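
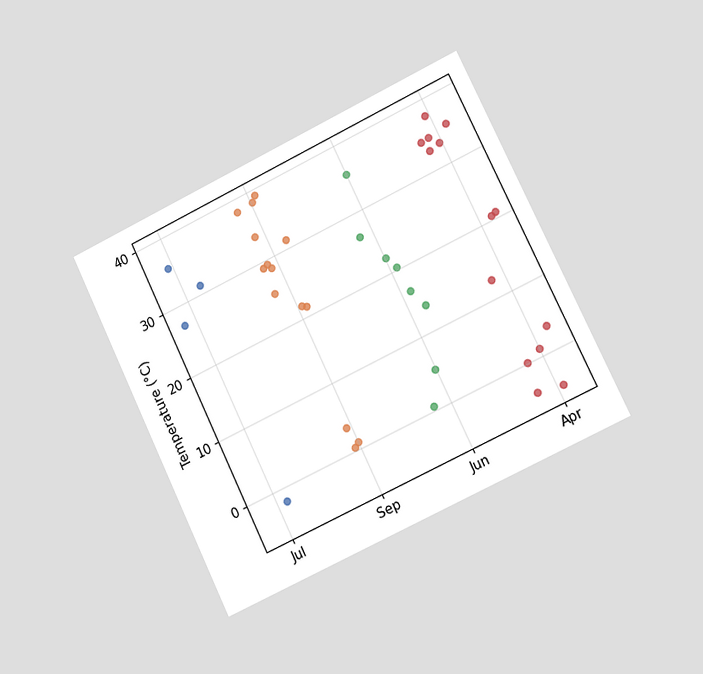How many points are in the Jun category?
8

The chart is tilted about 26° counter-clockwise and viewed slightly from the right. Counting the markers in the Jun column gives 8.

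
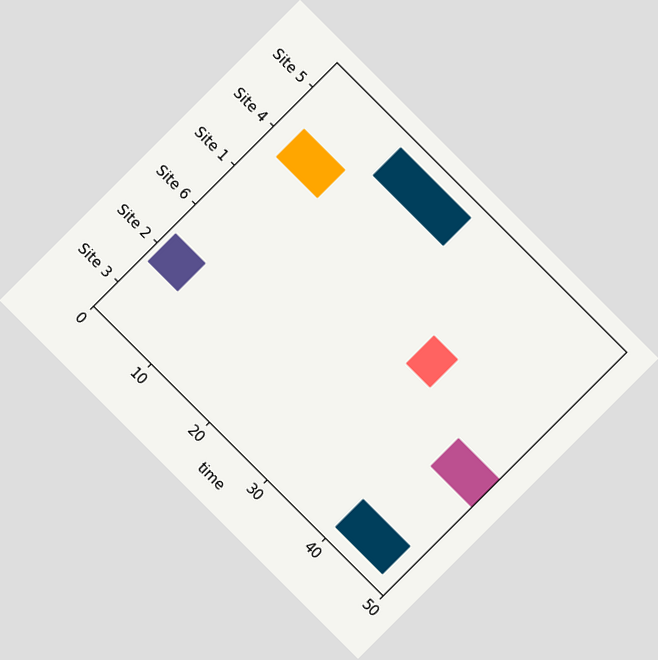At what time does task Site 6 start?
43

The chart is tilted about 45° clockwise. The Site 6 bar begins at t=43.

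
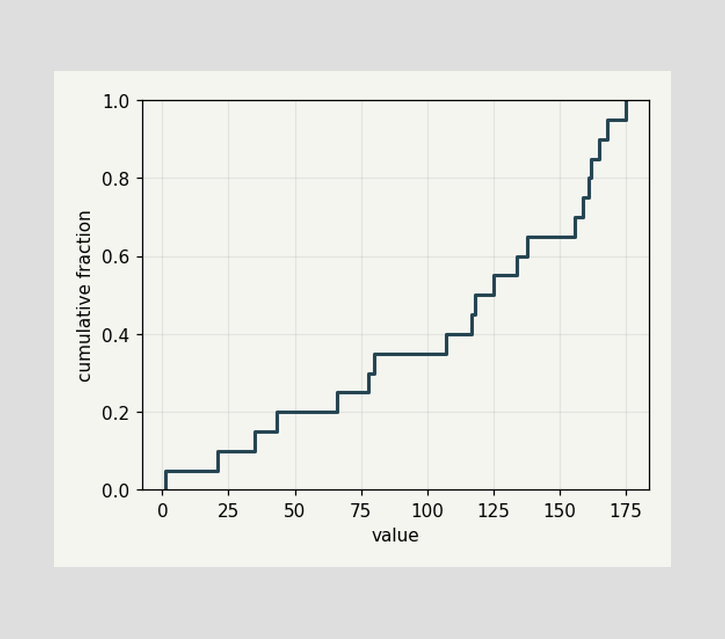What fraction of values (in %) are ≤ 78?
30%

At x=78 the ECDF step is at 30%.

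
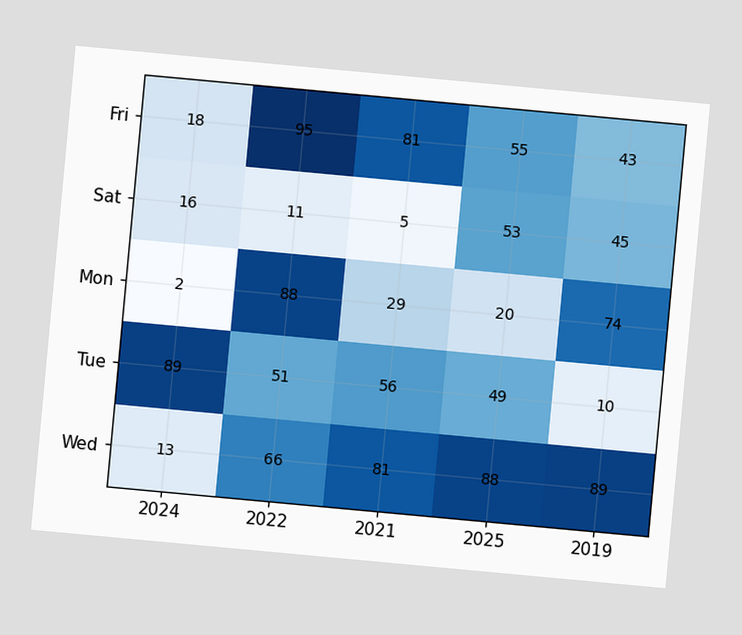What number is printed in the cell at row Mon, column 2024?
The chart is tilted about 5° clockwise. The (Mon, 2024) cell reads 2.

2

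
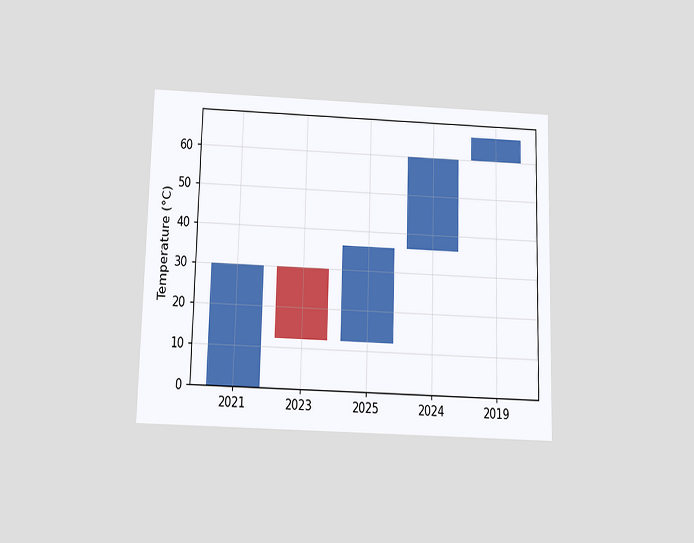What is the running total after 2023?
The chart is viewed slightly from below. After 2023 the running total reaches 12°C.

12°C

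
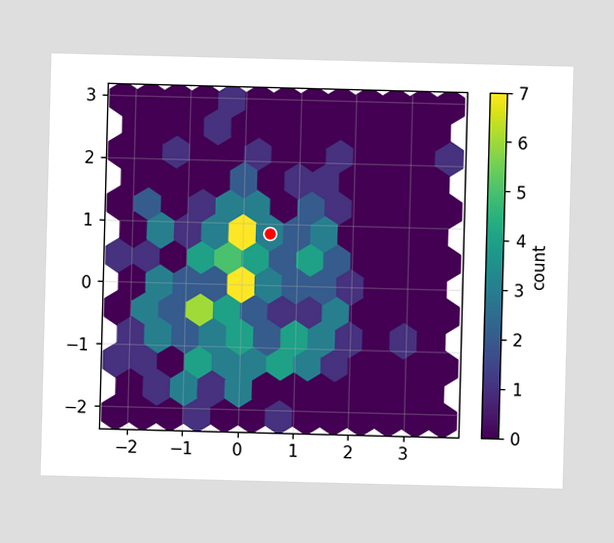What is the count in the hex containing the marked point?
3

The marked hex reads 3 on the colorbar.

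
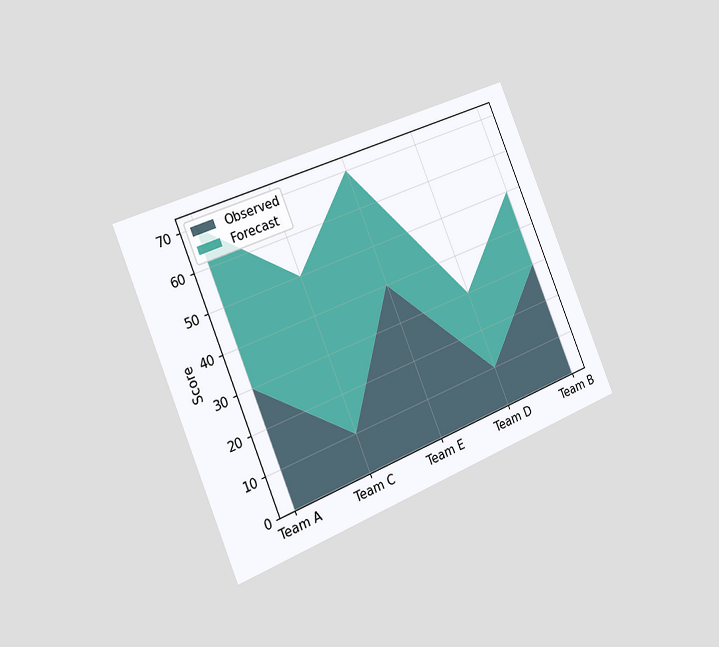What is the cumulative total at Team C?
50

The chart is tilted about 22° counter-clockwise and viewed slightly from the left. The stacked total at Team C reaches 50.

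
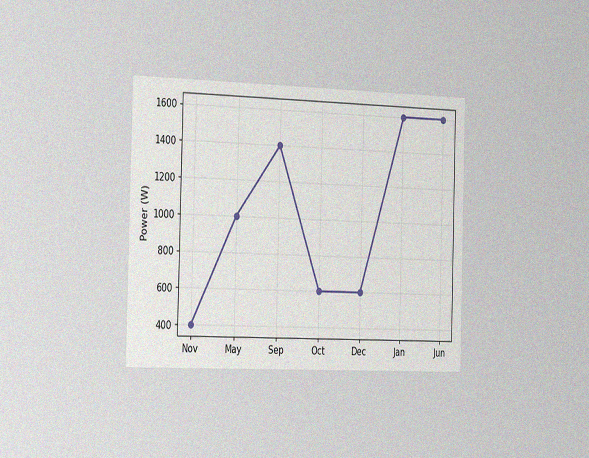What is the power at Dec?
The chart is viewed slightly from the left, with some photo noise. At Dec, the line is at 600W.

600W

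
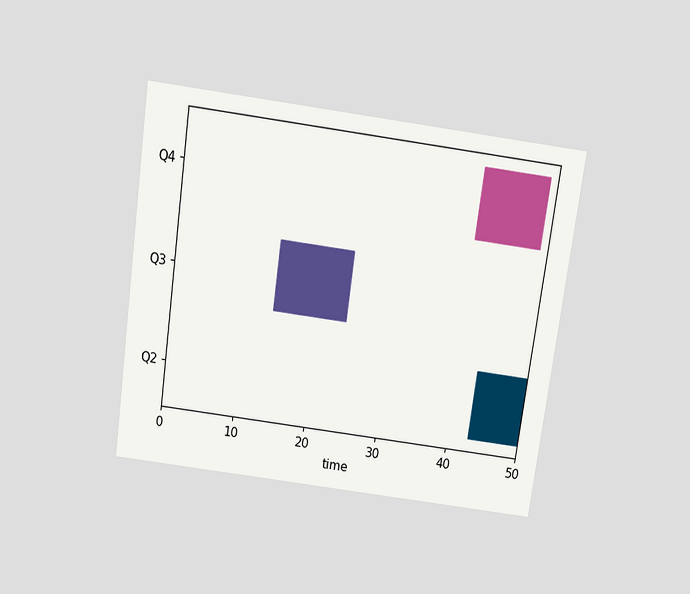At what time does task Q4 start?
The chart is tilted about 8° clockwise and viewed slightly from above. The Q4 bar begins at t=40.

40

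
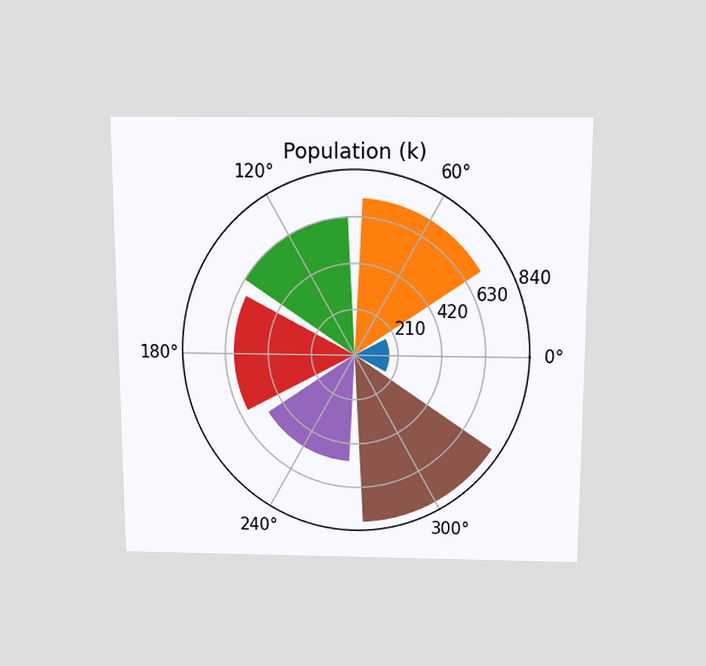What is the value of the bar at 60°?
The chart is viewed slightly from above. The bar at 60° reaches 714k on the radial axis.

714k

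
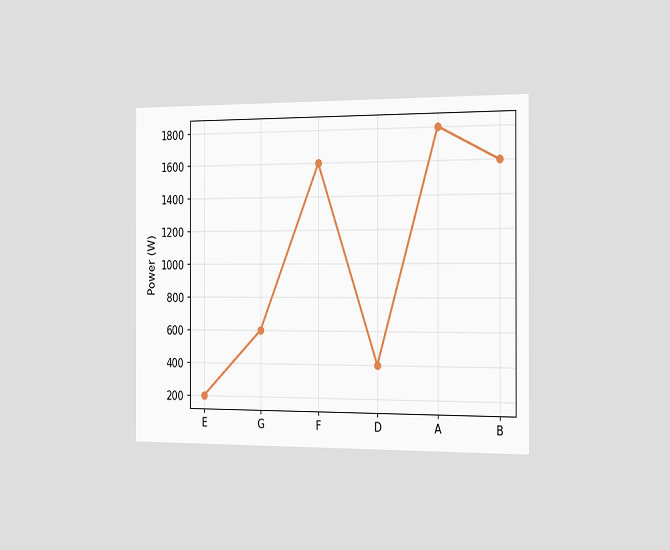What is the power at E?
200W

The chart is viewed slightly from the right. At E, the line is at 200W.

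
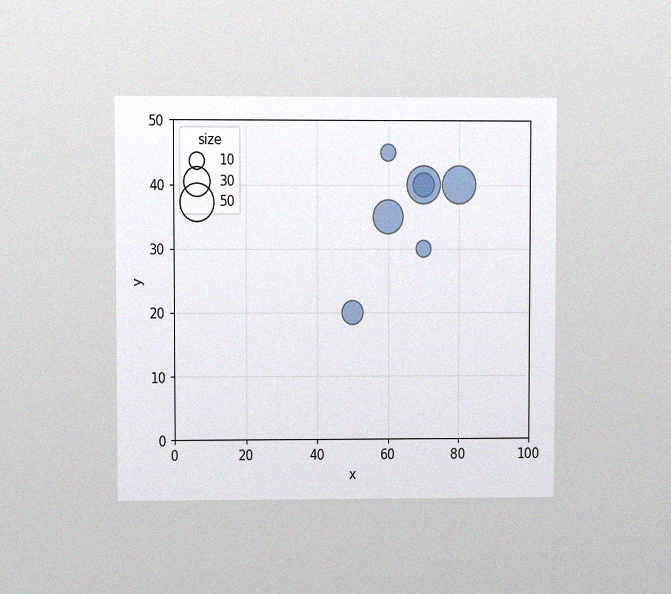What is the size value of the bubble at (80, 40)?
The chart is viewed at a slight angle, with some photo noise. Matching the bubble at (80, 40) against the size legend gives 50.

50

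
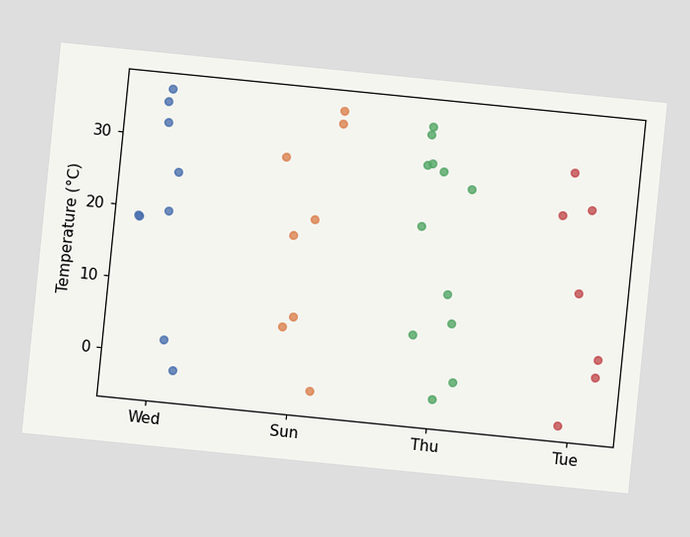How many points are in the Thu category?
12

The chart is tilted about 6° clockwise. Counting the markers in the Thu column gives 12.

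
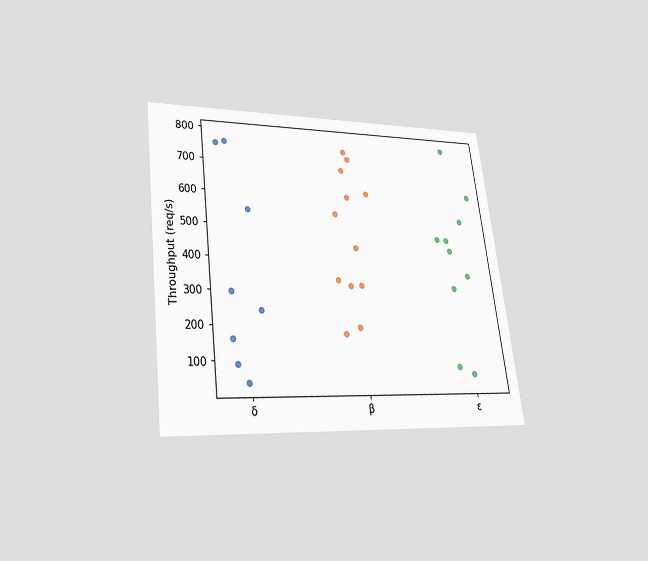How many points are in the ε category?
10

The chart is tilted about 7° counter-clockwise and viewed slightly from below. Counting the markers in the ε column gives 10.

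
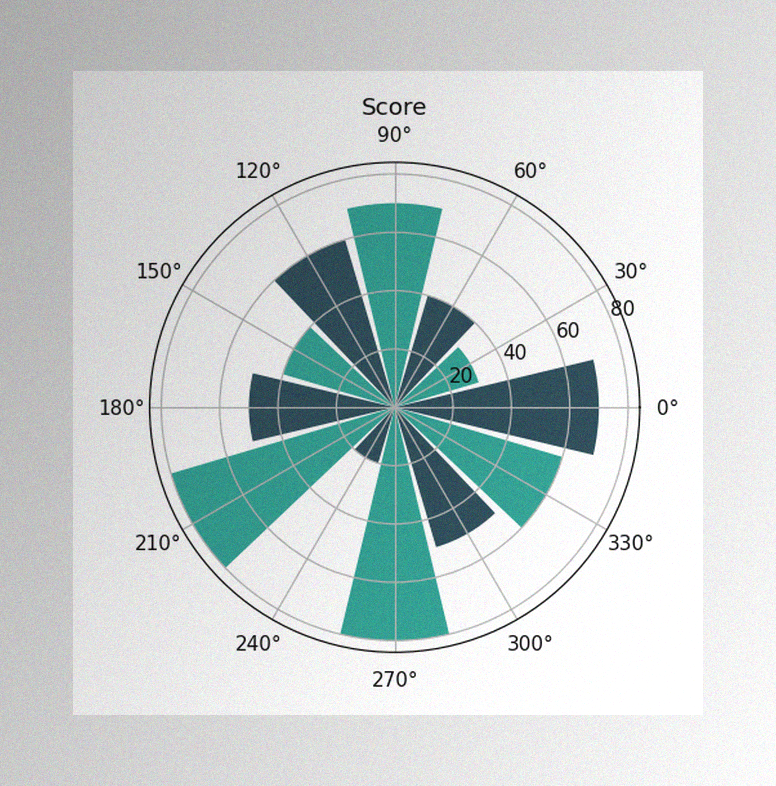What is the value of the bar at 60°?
40

The image has some photo noise and uneven lighting. The bar at 60° reaches 40 on the radial axis.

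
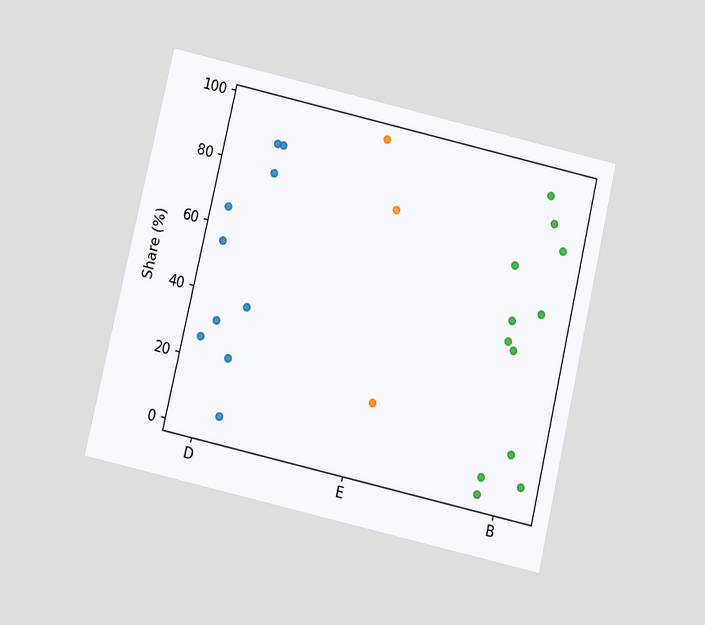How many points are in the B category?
12

The chart is tilted about 13° clockwise and viewed slightly from below. Counting the markers in the B column gives 12.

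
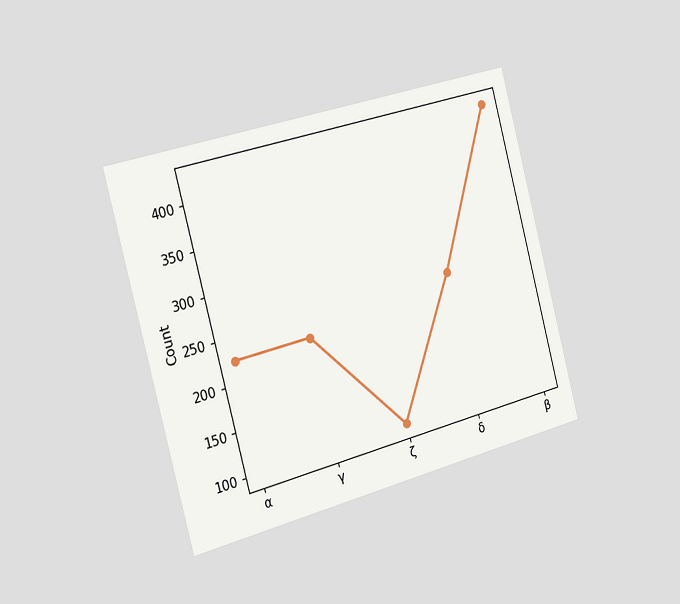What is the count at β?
The chart is tilted about 15° counter-clockwise and viewed slightly from the left. At β, the line is at 425.

425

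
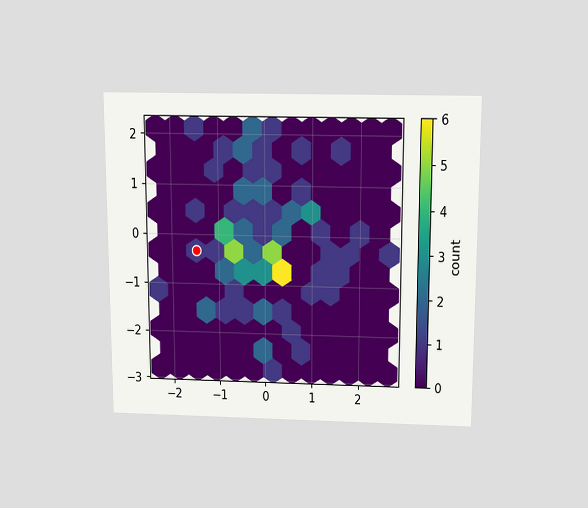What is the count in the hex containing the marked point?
1

The chart is viewed slightly from above. The marked hex reads 1 on the colorbar.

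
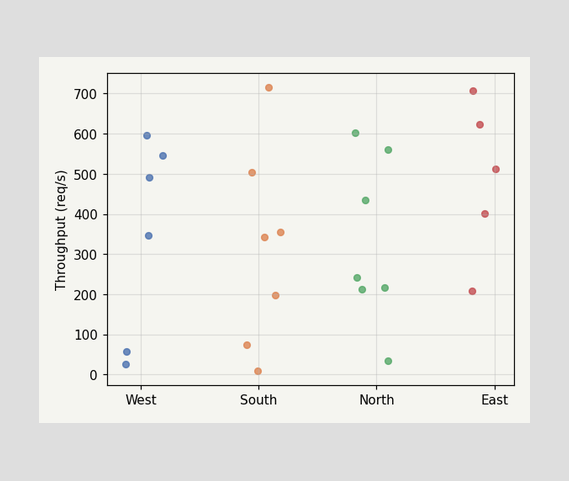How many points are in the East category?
5

Counting the markers in the East column gives 5.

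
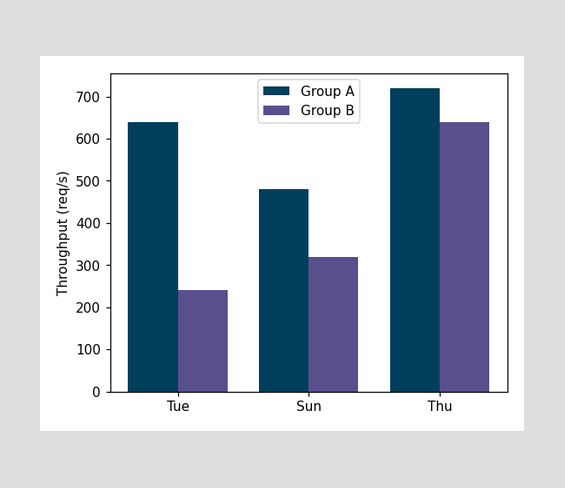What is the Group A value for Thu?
The Group A bar at Thu reaches 720req/s on the y-axis.

720req/s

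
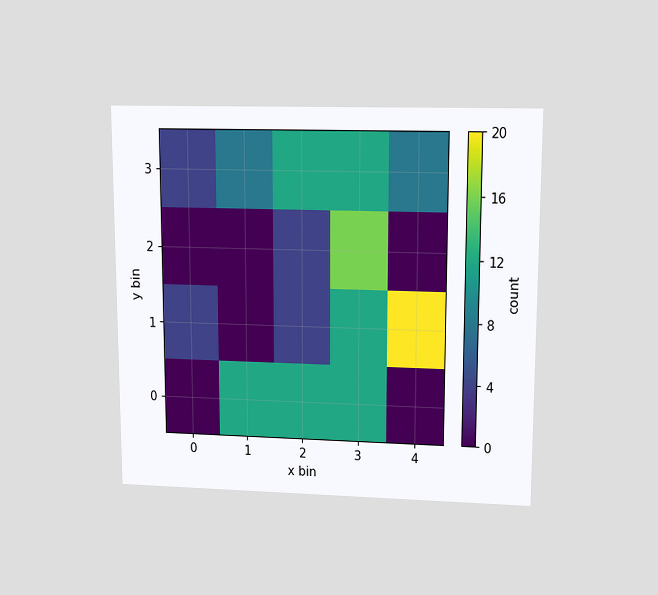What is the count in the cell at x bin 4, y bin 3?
8

The chart is viewed at a slight angle. Matching the cell (4, 3) against the colorbar gives 8.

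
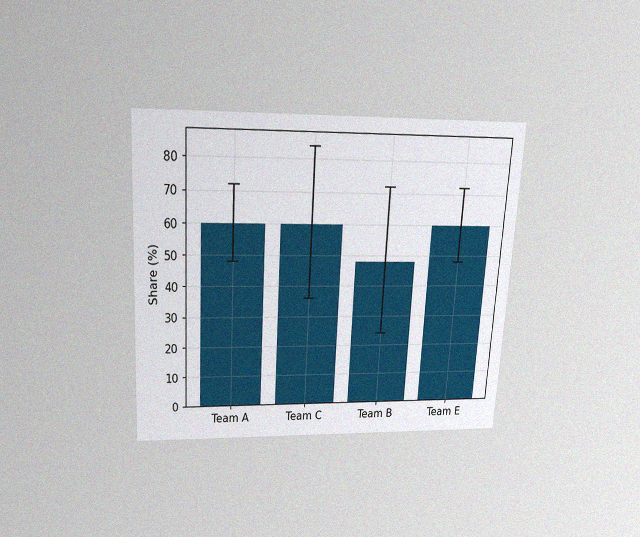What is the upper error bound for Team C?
84%

The chart is tilted about 3° clockwise and viewed slightly from above, with some photo noise. The Team C bar's upper whisker reaches 84%.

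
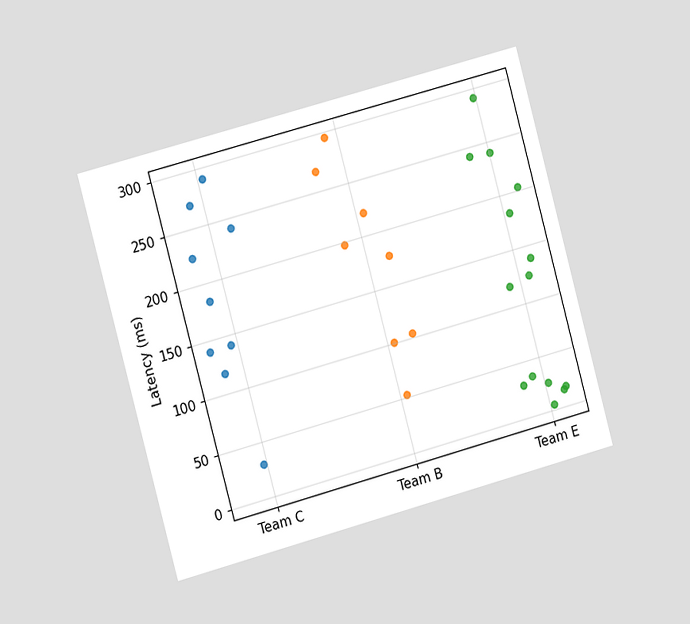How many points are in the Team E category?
14

The chart is tilted about 15° counter-clockwise and viewed slightly from the left. Counting the markers in the Team E column gives 14.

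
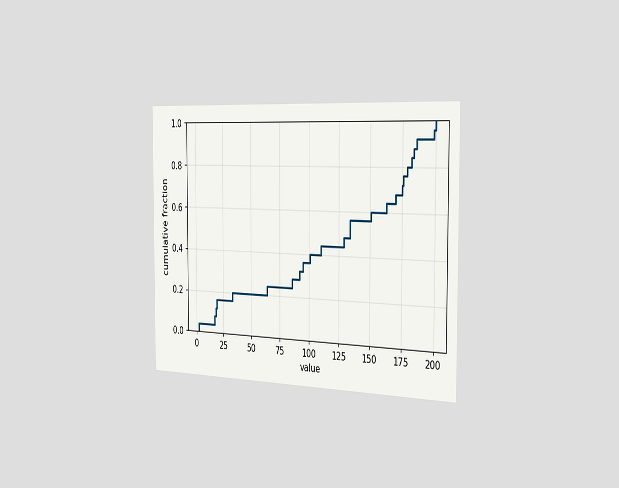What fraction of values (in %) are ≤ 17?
The chart is viewed slightly from the right. At x=17 the ECDF step is at 8%.

8%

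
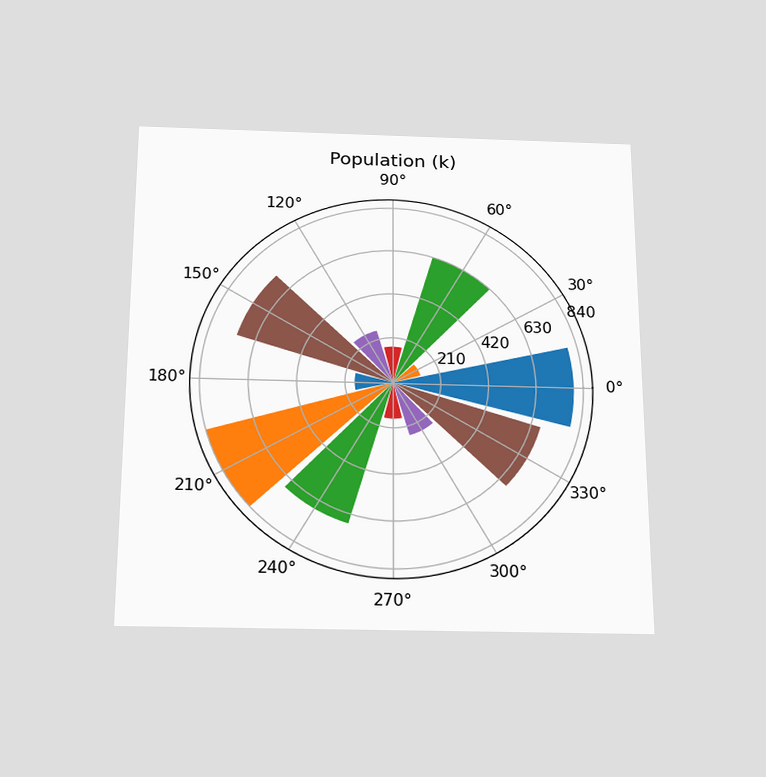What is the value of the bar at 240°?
672k

The chart is viewed slightly from below. The bar at 240° reaches 672k on the radial axis.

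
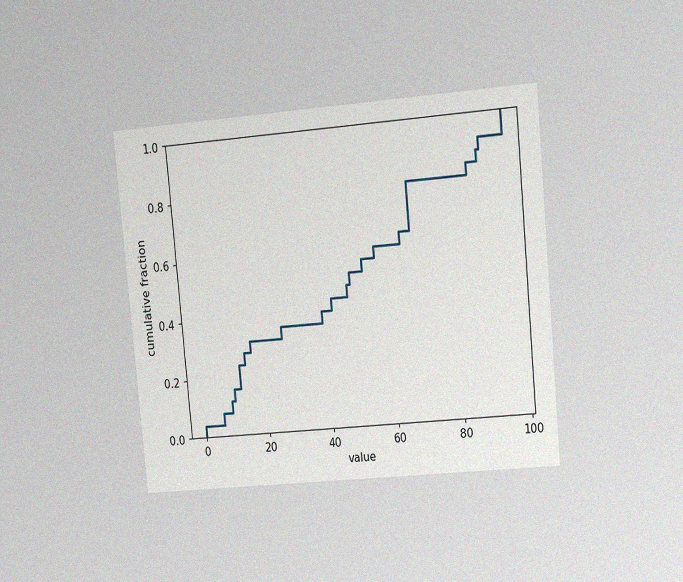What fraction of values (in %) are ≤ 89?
The chart is tilted about 5° counter-clockwise and viewed at a slight angle, with some photo noise. At x=89 the ECDF step is at 92%.

92%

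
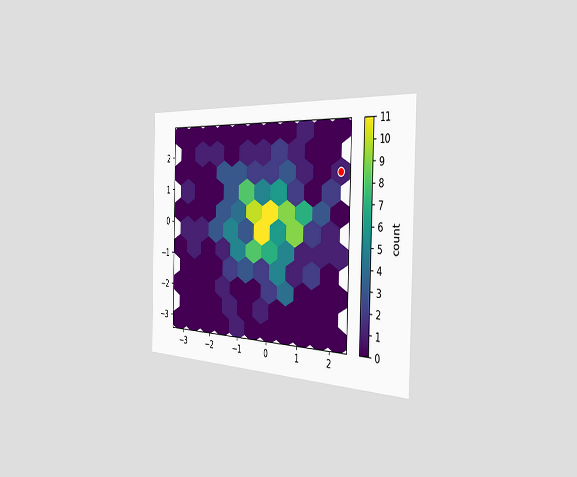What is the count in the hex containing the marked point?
The chart is viewed slightly from the right. The marked hex reads 1 on the colorbar.

1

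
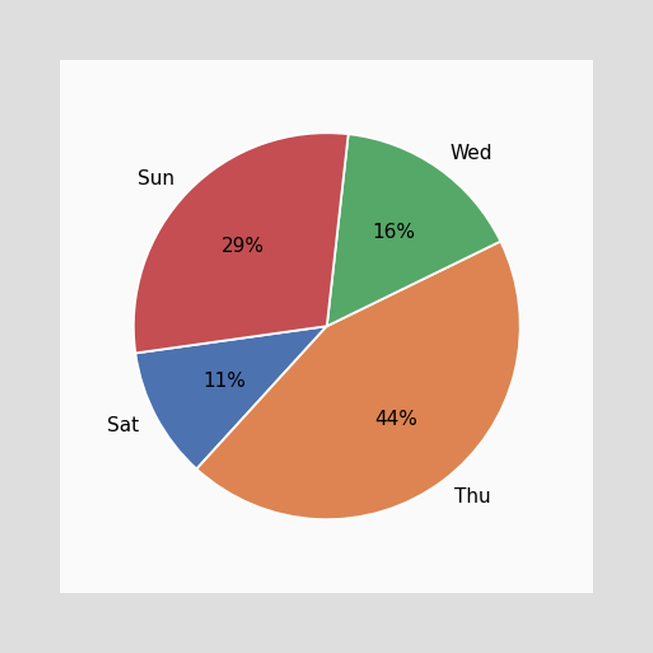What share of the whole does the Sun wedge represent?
29%

The Sun slice takes up 29% of the pie.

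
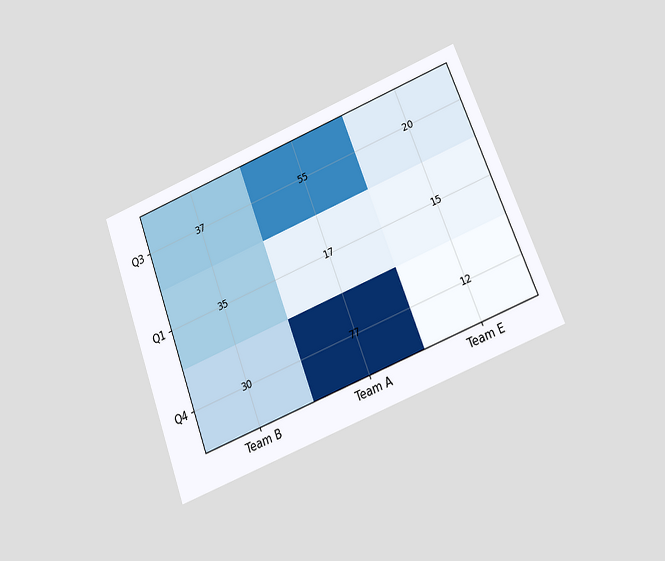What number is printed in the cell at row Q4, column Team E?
12

The chart is tilted about 21° counter-clockwise and viewed at a slight angle. The (Q4, Team E) cell reads 12.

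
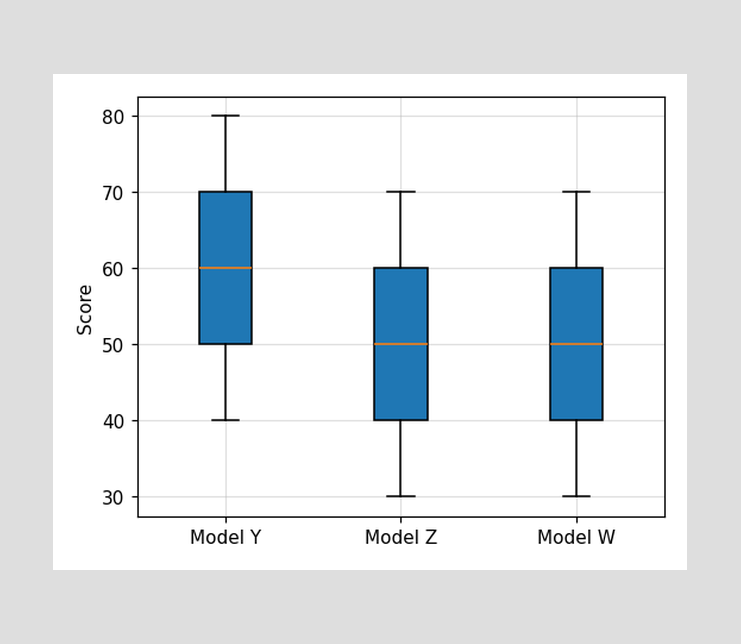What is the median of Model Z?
50

The median line in the Model Z box sits at 50.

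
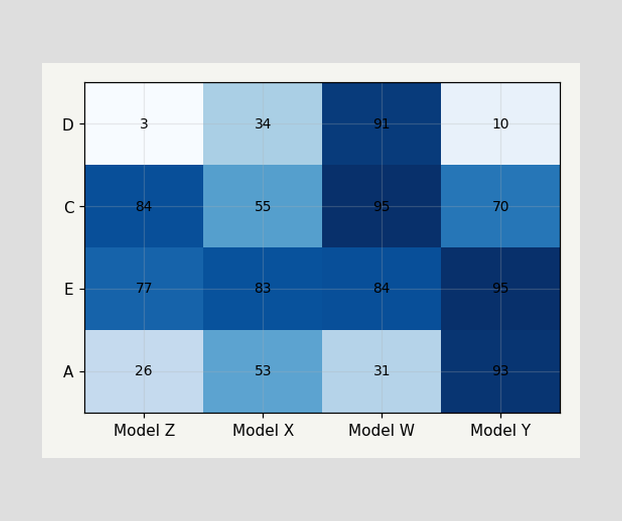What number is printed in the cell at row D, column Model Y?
10

The (D, Model Y) cell reads 10.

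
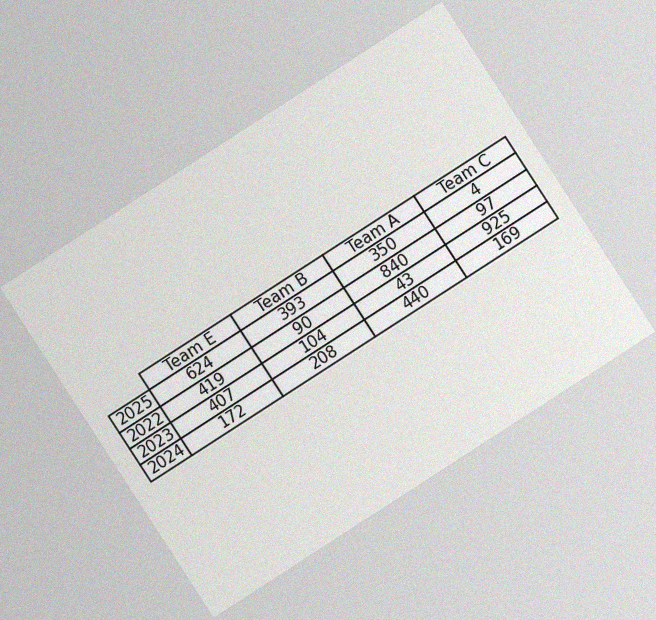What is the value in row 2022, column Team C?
The chart is tilted about 33° counter-clockwise, with some photo noise. The (2022, Team C) cell reads 97.

97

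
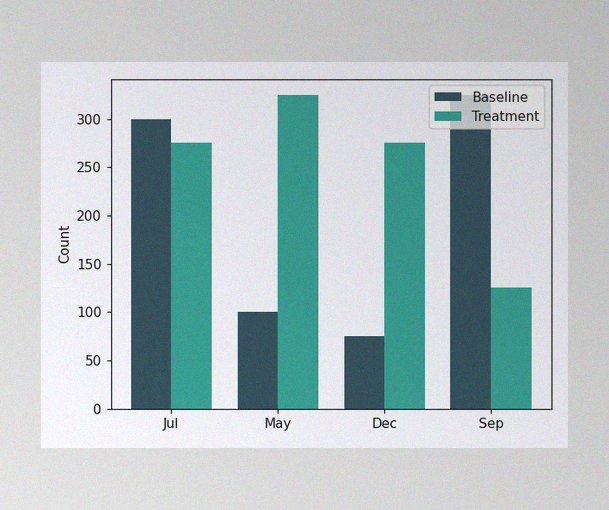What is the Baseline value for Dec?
75

The image has some photo noise and uneven lighting. The Baseline bar at Dec reaches 75 on the y-axis.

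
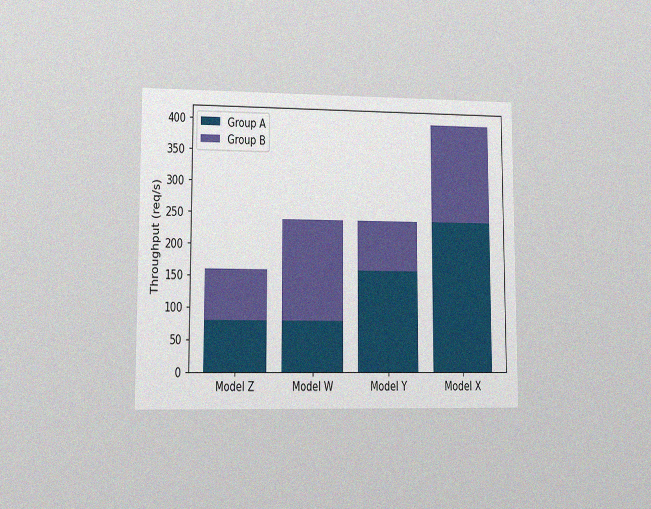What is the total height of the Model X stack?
400req/s

The chart is viewed at a slight angle, with some photo noise. The Model X stack's top reaches 400req/s on the y-axis.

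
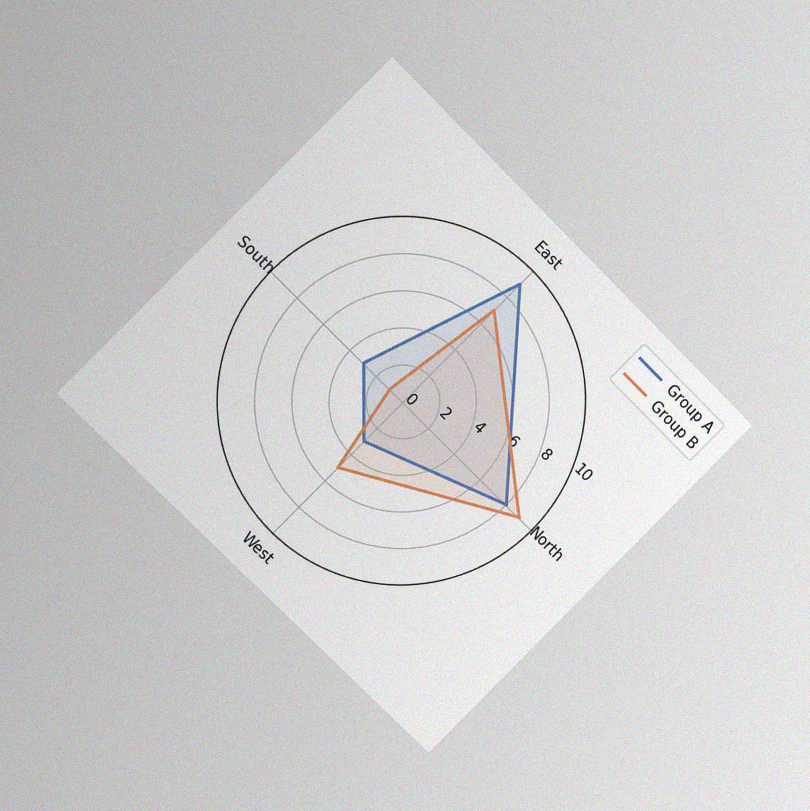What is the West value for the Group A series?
3

The chart is tilted about 45° clockwise and viewed at a slight angle, with some photo noise. On the West axis, Group A reaches 3.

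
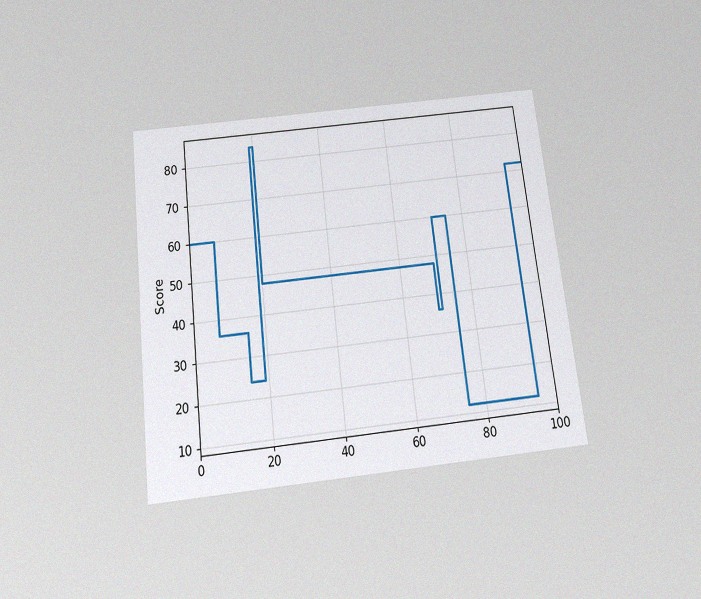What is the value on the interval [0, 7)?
60

The chart is tilted about 7° counter-clockwise and viewed slightly from below, with some photo noise. On [0, 7) the step sits at 60.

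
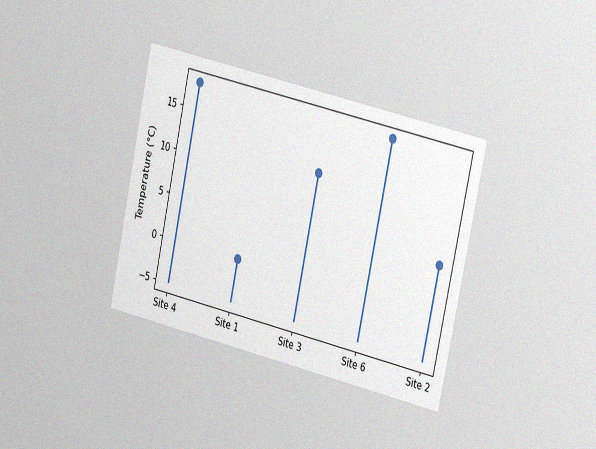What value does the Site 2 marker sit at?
6°C

The chart is tilted about 13° clockwise and viewed slightly from the right, with some photo noise. The Site 2 marker sits at 6°C.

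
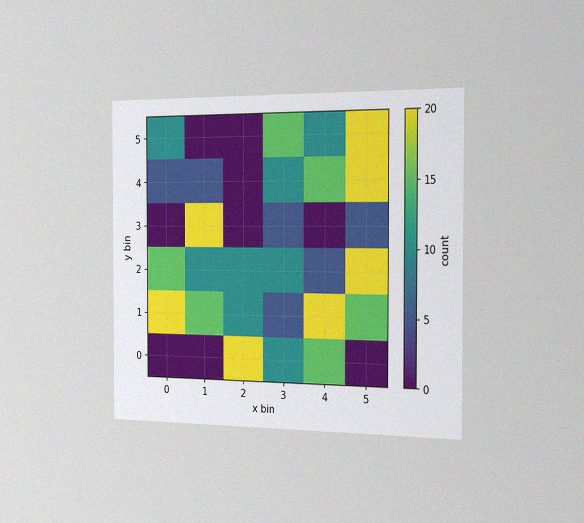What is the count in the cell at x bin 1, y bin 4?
5

The chart is viewed slightly from the right, with some photo noise. Matching the cell (1, 4) against the colorbar gives 5.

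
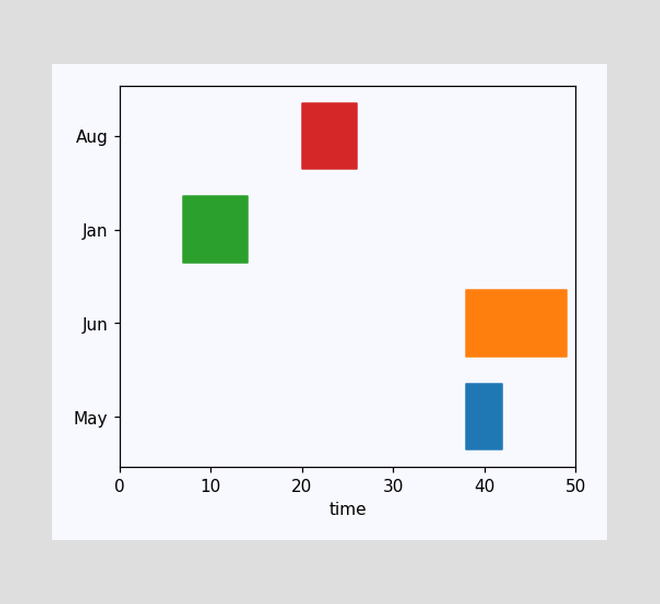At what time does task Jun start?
38

The Jun bar begins at t=38.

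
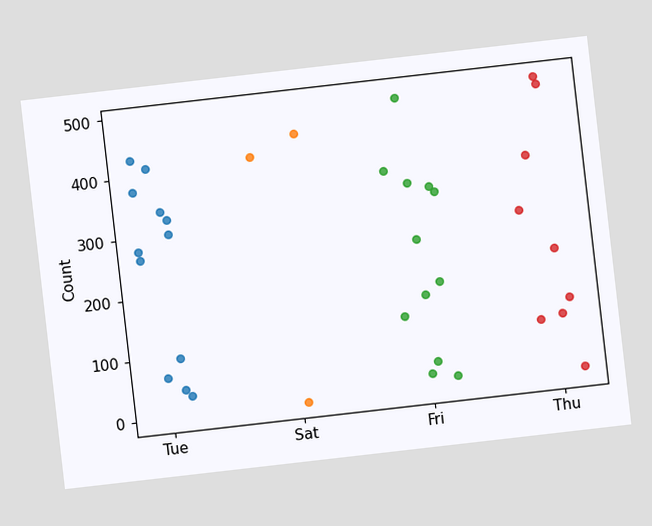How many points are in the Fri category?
The chart is tilted about 7° counter-clockwise. Counting the markers in the Fri column gives 12.

12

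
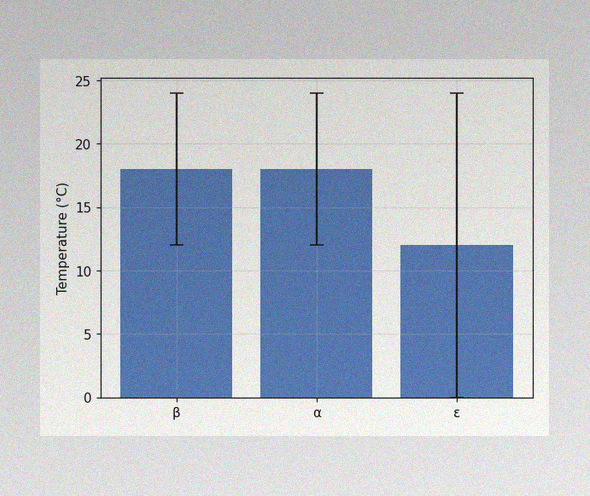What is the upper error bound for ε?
24°C

The image has some photo noise and uneven lighting. The ε bar's upper whisker reaches 24°C.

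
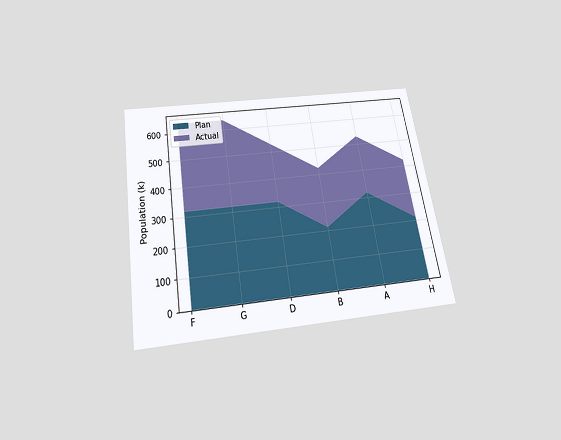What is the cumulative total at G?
The chart is tilted about 9° counter-clockwise and viewed slightly from below. The stacked total at G reaches 636k.

636k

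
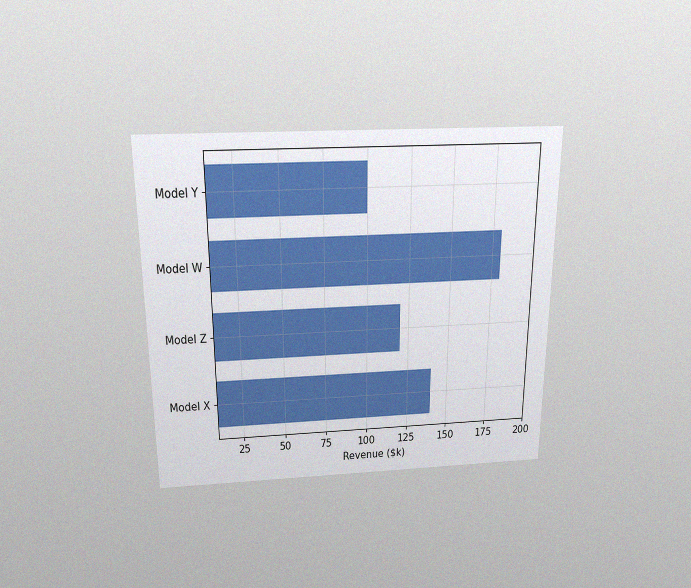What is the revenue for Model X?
The chart is viewed slightly from above, with some photo noise. Reading along the chart's x-axis, the Model X bar reaches $140k.

$140k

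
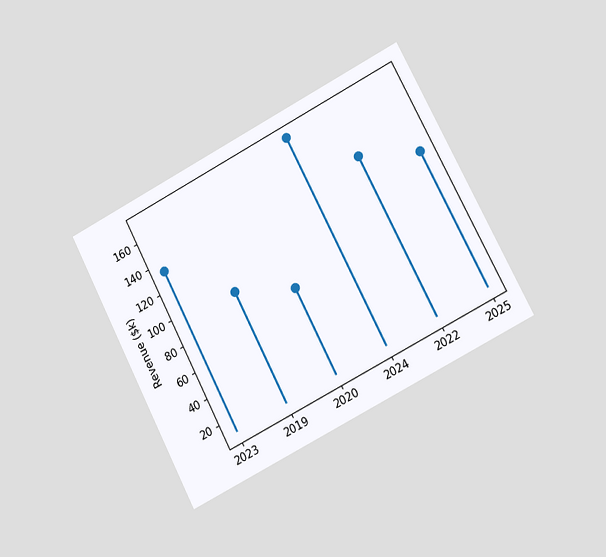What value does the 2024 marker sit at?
The chart is tilted about 27° counter-clockwise and viewed slightly from the right. The 2024 marker sits at $171k.

$171k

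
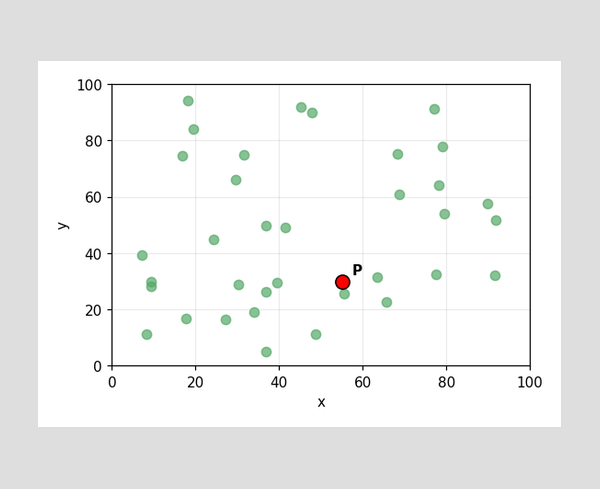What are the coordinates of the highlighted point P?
Following the gridlines from P to each axis, P sits at (55, 30).

(55, 30)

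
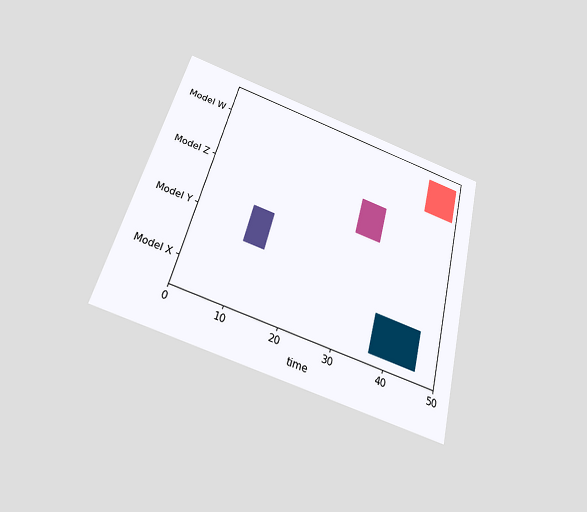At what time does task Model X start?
37

The chart is tilted about 15° clockwise and viewed slightly from below. The Model X bar begins at t=37.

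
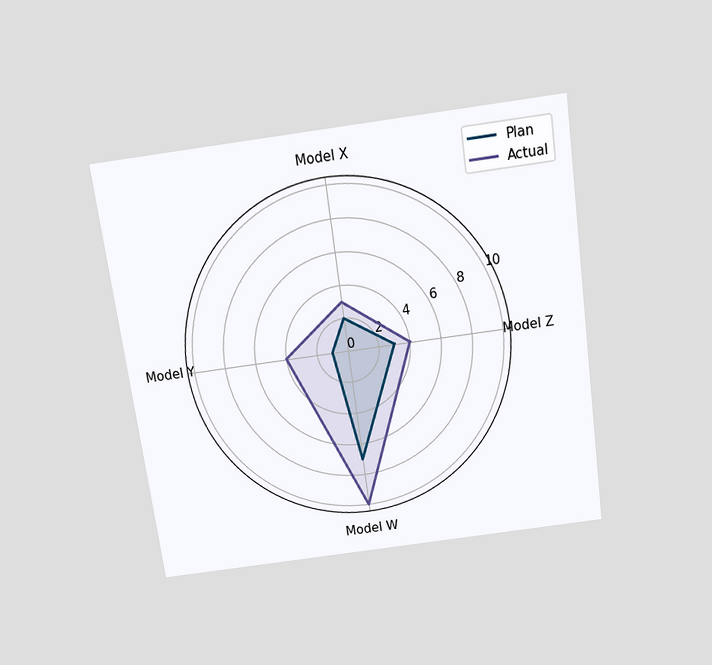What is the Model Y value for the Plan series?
1

The chart is tilted about 8° counter-clockwise and viewed slightly from above. On the Model Y axis, Plan reaches 1.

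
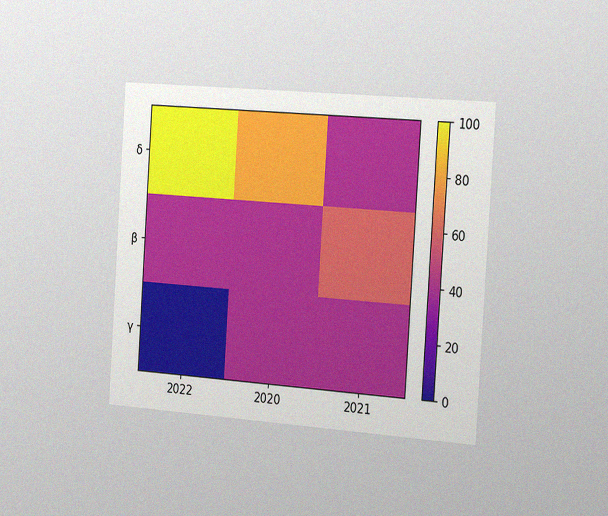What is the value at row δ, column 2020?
80

The chart is tilted about 4° clockwise and viewed slightly from the right, with some photo noise. Matching cell (δ, 2020) against the colorbar gives 80.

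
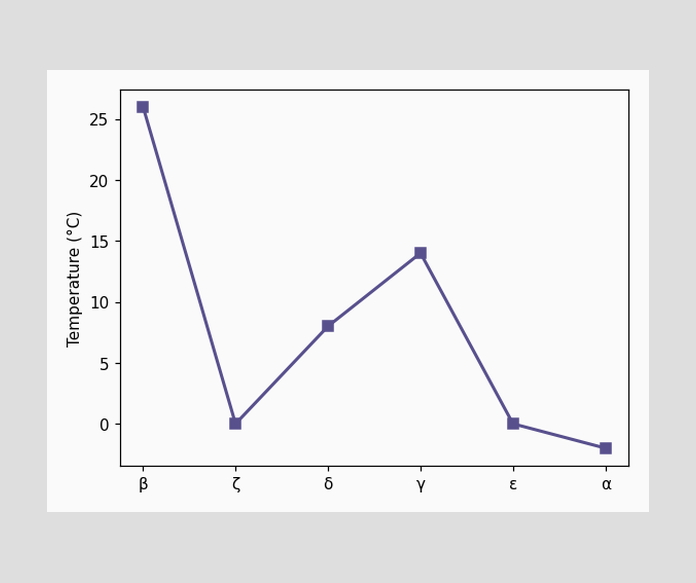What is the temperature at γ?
14°C

At γ, the line is at 14°C.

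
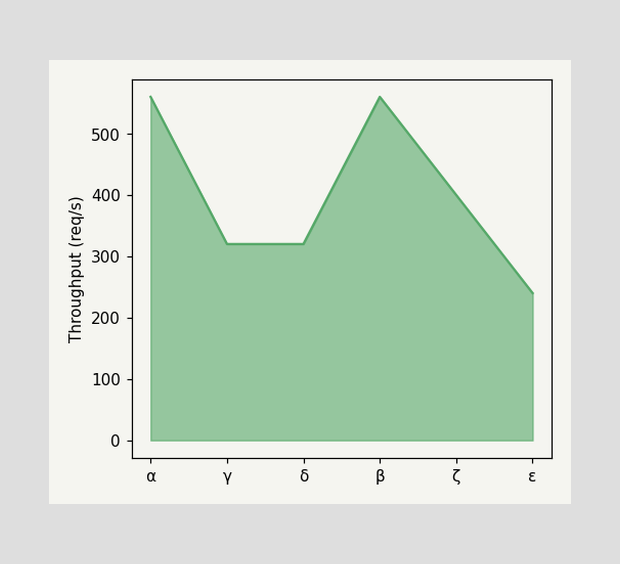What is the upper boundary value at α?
560req/s

At α the upper boundary is at 560req/s.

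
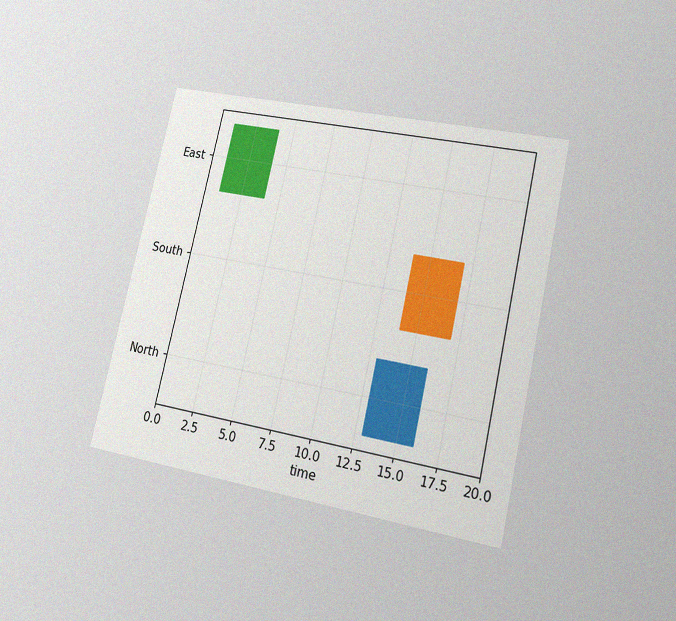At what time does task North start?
13

The chart is tilted about 13° clockwise and viewed at a slight angle, with some photo noise. The North bar begins at t=13.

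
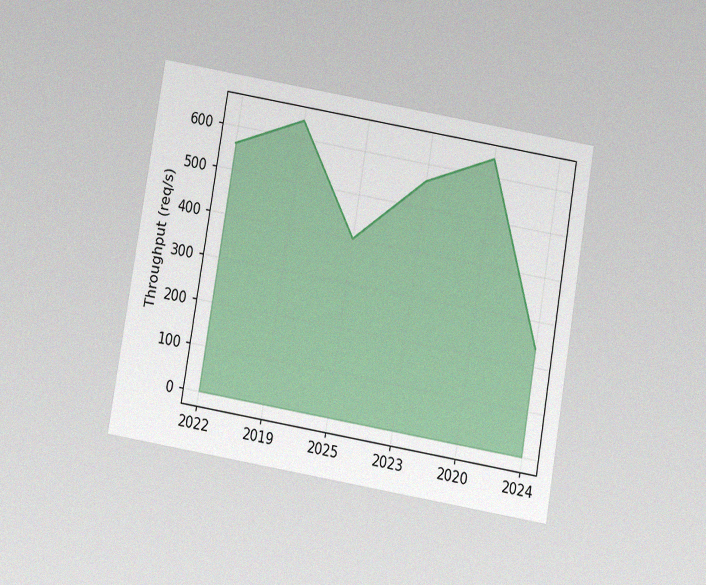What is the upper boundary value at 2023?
560req/s

The chart is tilted about 10° clockwise and viewed slightly from below, with some photo noise. At 2023 the upper boundary is at 560req/s.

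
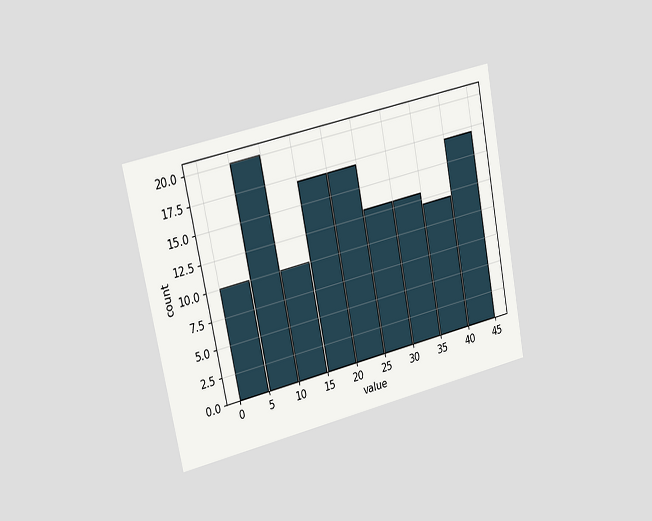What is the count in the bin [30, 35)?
The chart is tilted about 11° counter-clockwise and viewed slightly from the left. The [30, 35) bin has height 13.

13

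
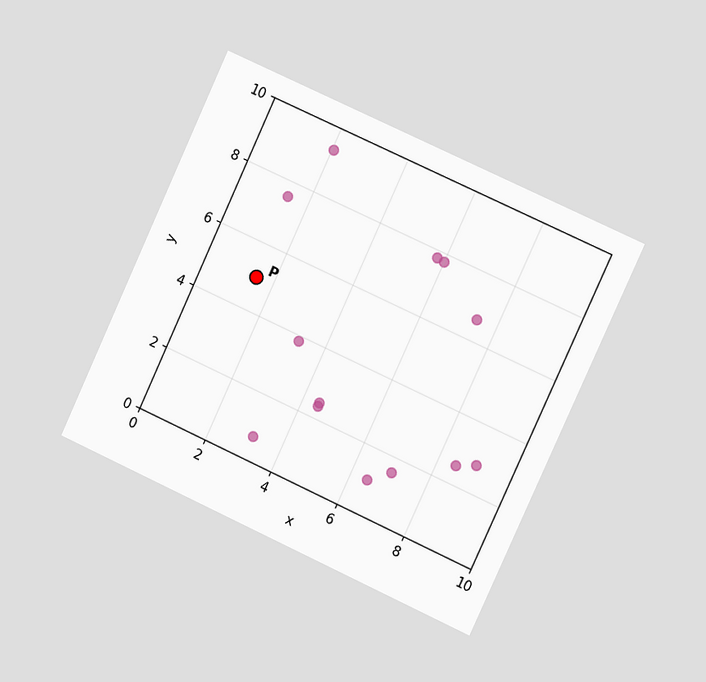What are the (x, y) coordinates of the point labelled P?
The chart is tilted about 25° clockwise and viewed slightly from the right. Following the gridlines from P to each axis, P sits at (1.5, 5).

(1.5, 5)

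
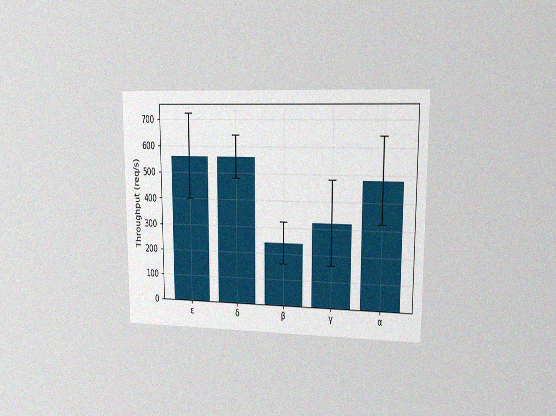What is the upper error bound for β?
The chart is viewed at a slight angle, with some photo noise. The β bar's upper whisker reaches 320req/s.

320req/s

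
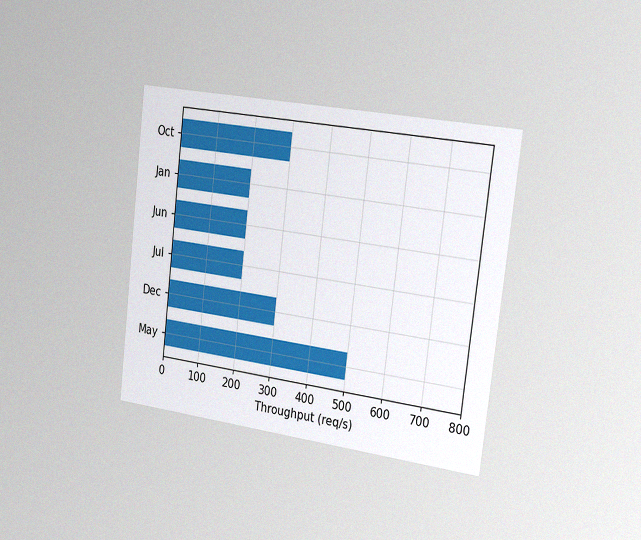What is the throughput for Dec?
300req/s

The chart is tilted about 7° clockwise and viewed slightly from the right, with some photo noise. Reading along the chart's x-axis, the Dec bar reaches 300req/s.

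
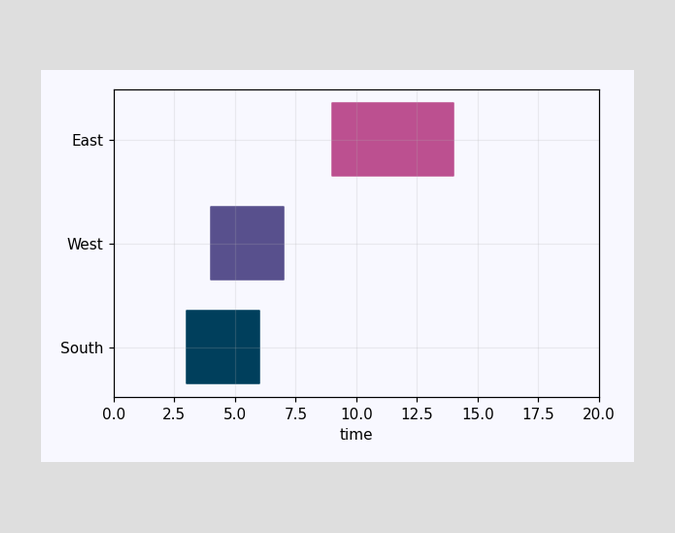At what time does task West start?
The West bar begins at t=4.

4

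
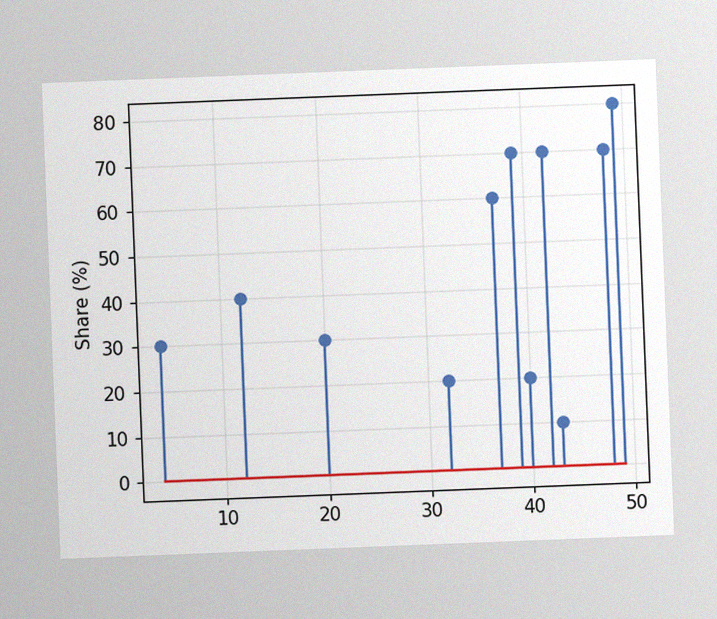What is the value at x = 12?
The chart is tilted about 2° counter-clockwise, with some photo noise. The stem at x=12 reaches 40%.

40%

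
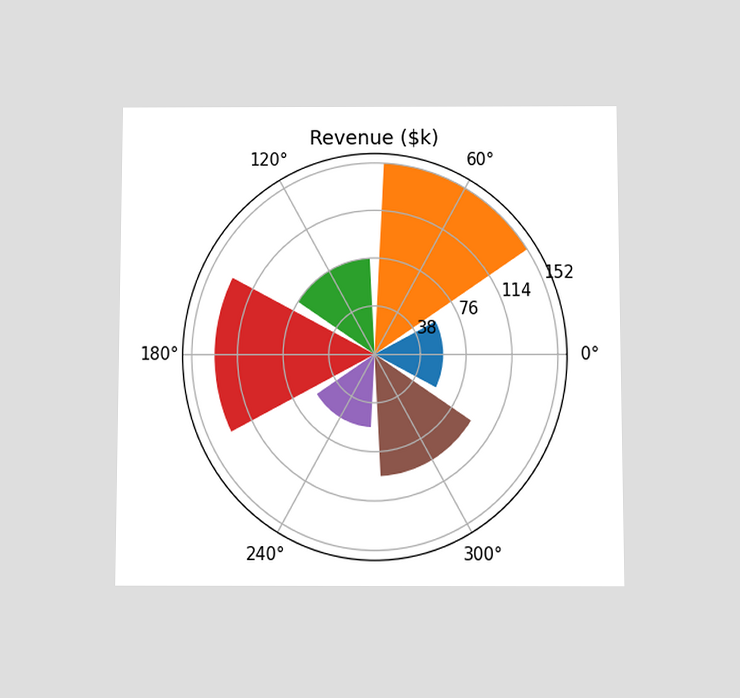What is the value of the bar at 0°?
$57k

The chart is viewed slightly from below. The bar at 0° reaches $57k on the radial axis.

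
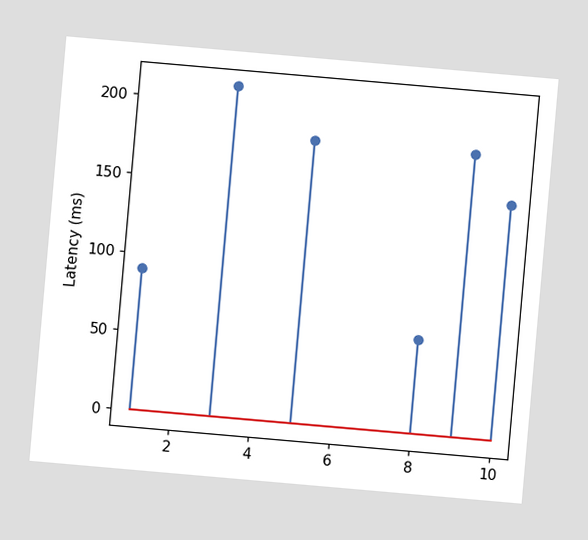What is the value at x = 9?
The chart is tilted about 5° clockwise. The stem at x=9 reaches 180ms.

180ms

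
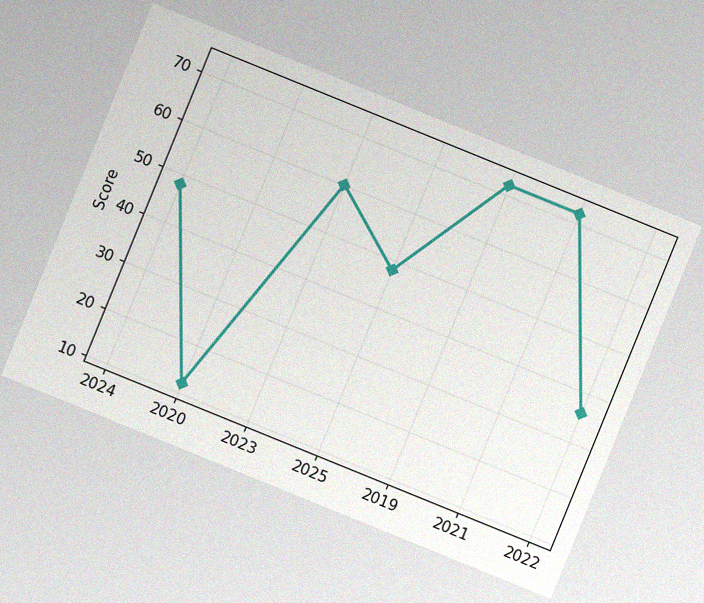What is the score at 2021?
72

The chart is tilted about 22° clockwise, with some photo noise. At 2021, the line is at 72.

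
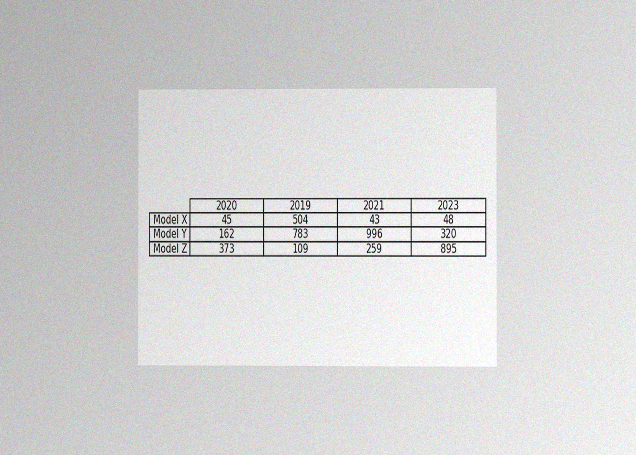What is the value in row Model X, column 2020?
45

The chart is viewed at a slight angle, with some photo noise. The (Model X, 2020) cell reads 45.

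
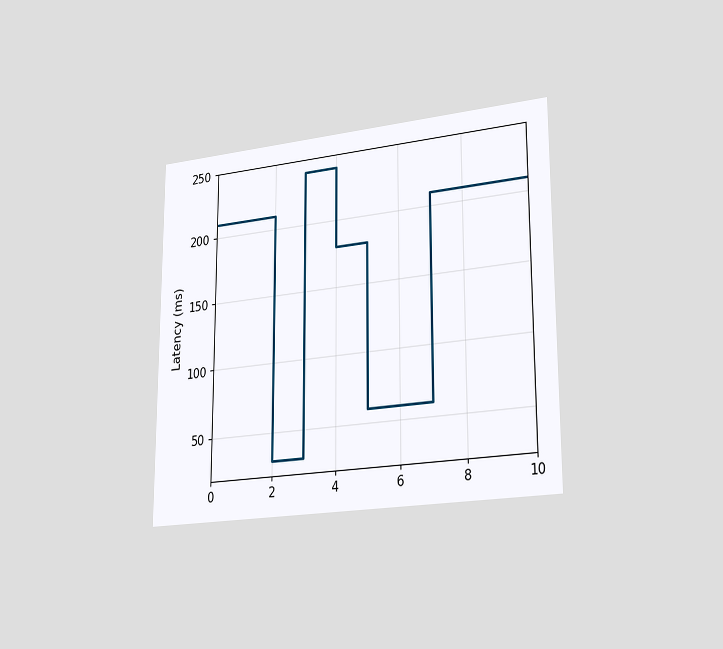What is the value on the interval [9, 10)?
210ms

The chart is viewed slightly from the right. On [9, 10) the step sits at 210ms.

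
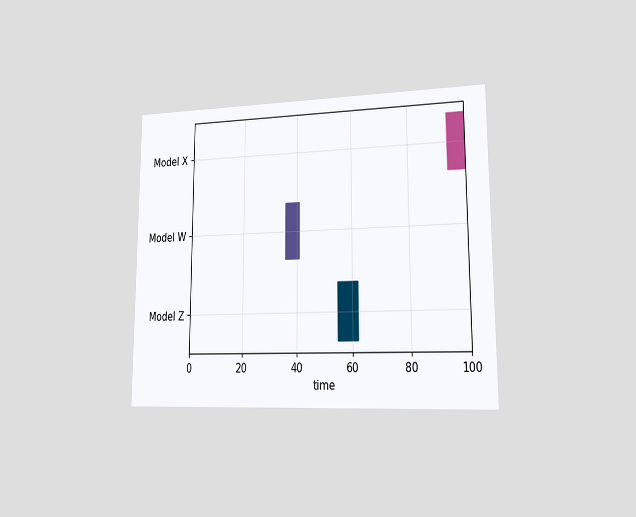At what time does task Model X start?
The chart is viewed slightly from the right. The Model X bar begins at t=94.

94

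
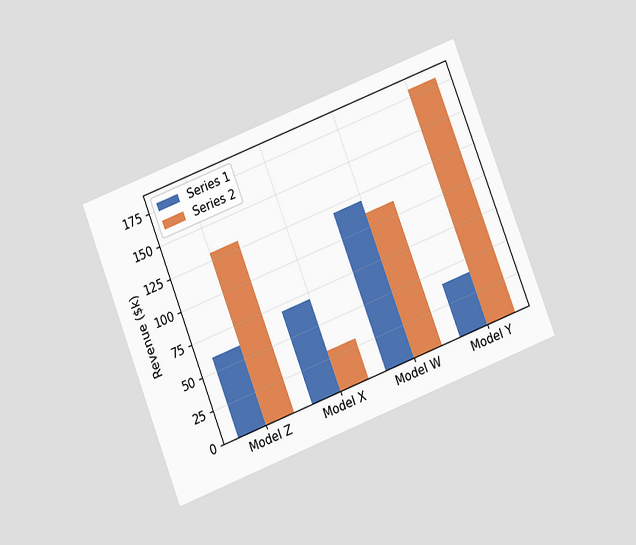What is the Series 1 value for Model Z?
$60k

The chart is tilted about 21° counter-clockwise and viewed at a slight angle. The Series 1 bar at Model Z reaches $60k on the y-axis.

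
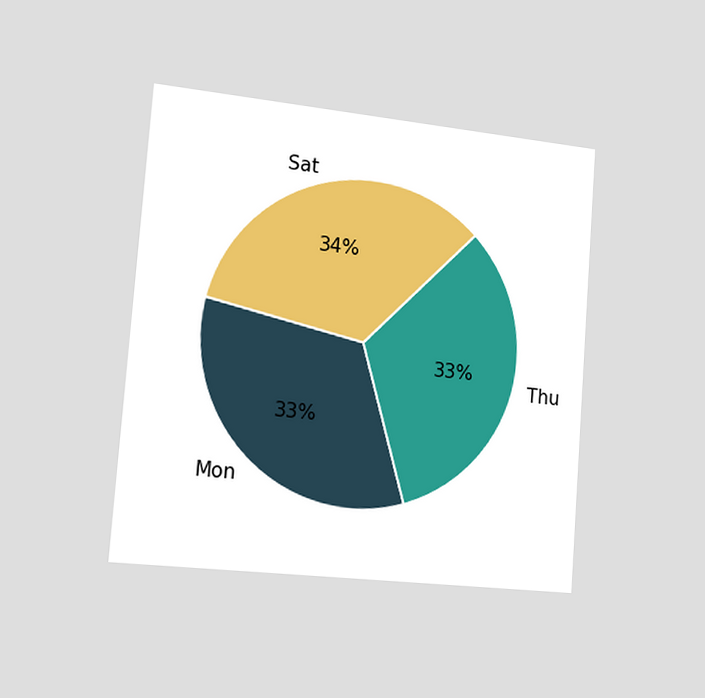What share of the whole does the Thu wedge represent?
The chart is tilted about 4° clockwise and viewed slightly from the left. The Thu slice takes up 33% of the pie.

33%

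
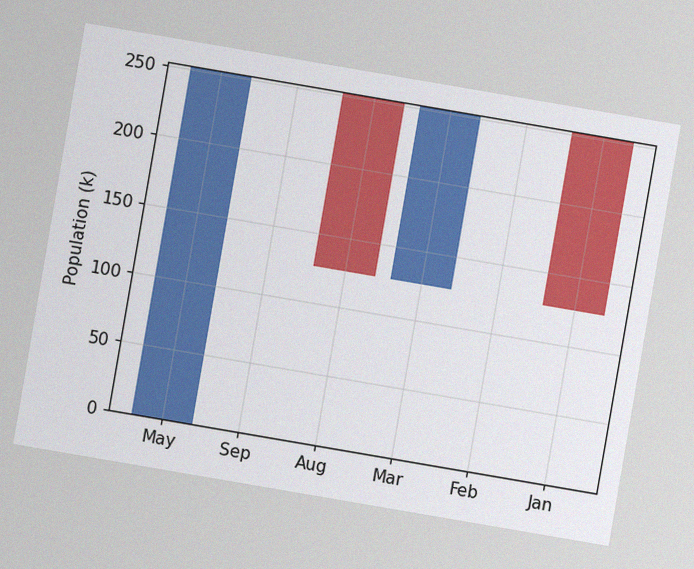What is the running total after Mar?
252k

The chart is tilted about 10° clockwise, with some photo noise. After Mar the running total reaches 252k.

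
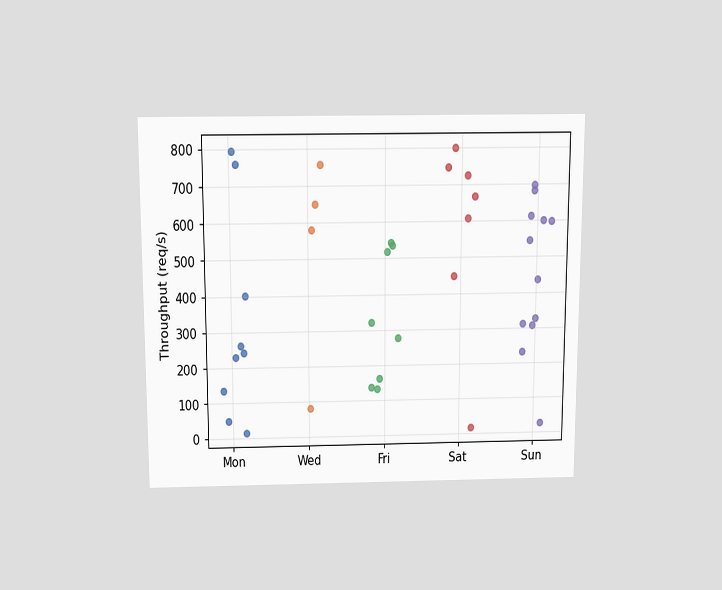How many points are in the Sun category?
The chart is viewed slightly from above. Counting the markers in the Sun column gives 12.

12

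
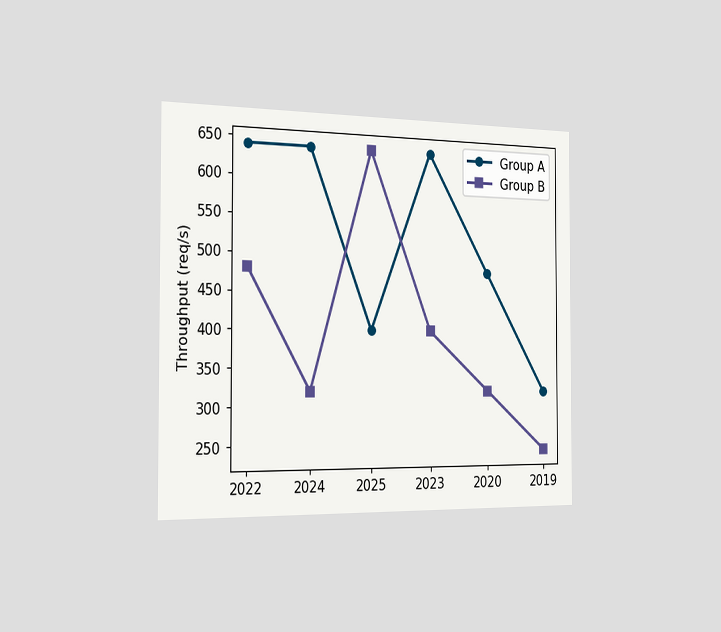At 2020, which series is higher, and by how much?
The chart is viewed slightly from the left. At 2020, Group A sits above the other line by 160req/s.

Group A, by 160req/s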